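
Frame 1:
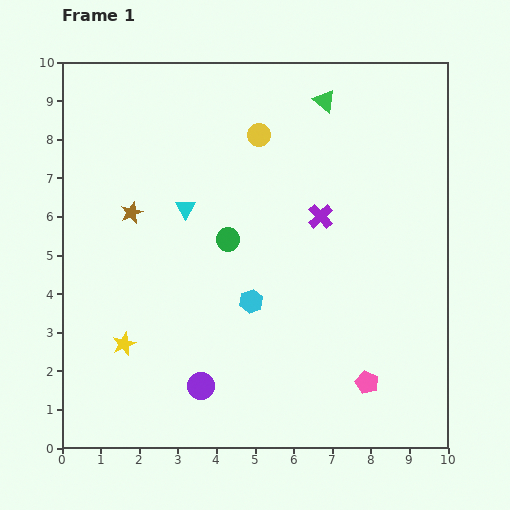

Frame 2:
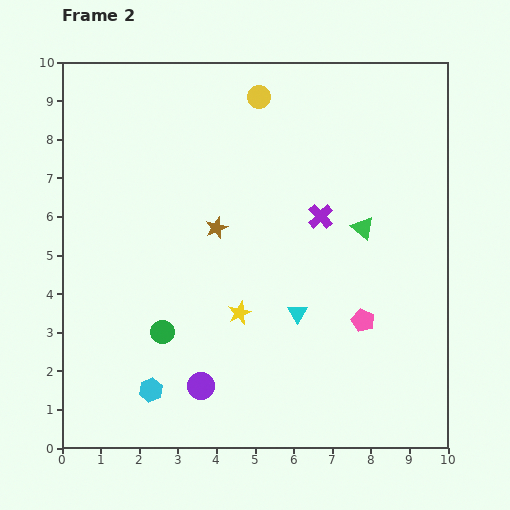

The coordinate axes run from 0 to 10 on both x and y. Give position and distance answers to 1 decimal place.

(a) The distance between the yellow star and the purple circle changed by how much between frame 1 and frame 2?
-0.2

Distance in frame 1: 2.3. Distance in frame 2: 2.1.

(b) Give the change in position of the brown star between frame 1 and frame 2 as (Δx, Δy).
(2.2, -0.4)

The brown star was at (1.8, 6.1) in frame 1 and (4.0, 5.7) in frame 2.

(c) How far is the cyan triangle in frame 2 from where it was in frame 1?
4.0

The cyan triangle moved from (3.2, 6.2) to (6.1, 3.5), a distance of √(2.9² + 2.7²) ≈ 4.0.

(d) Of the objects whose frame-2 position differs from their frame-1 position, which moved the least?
the yellow circle

(moved 1.0)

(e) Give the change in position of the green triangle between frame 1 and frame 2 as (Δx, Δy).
(1.0, -3.3)

The green triangle was at (6.8, 9.0) in frame 1 and (7.8, 5.7) in frame 2.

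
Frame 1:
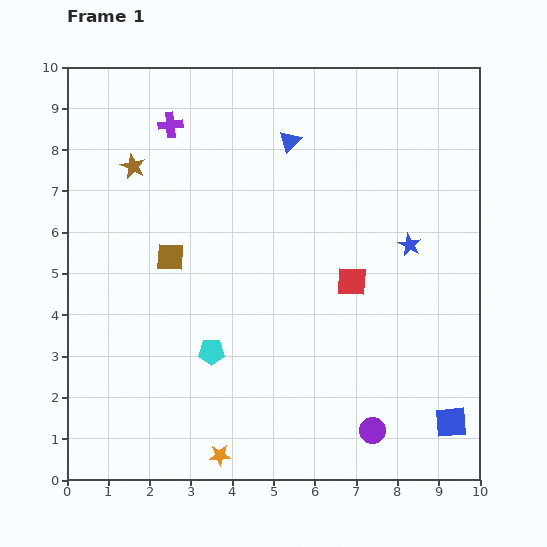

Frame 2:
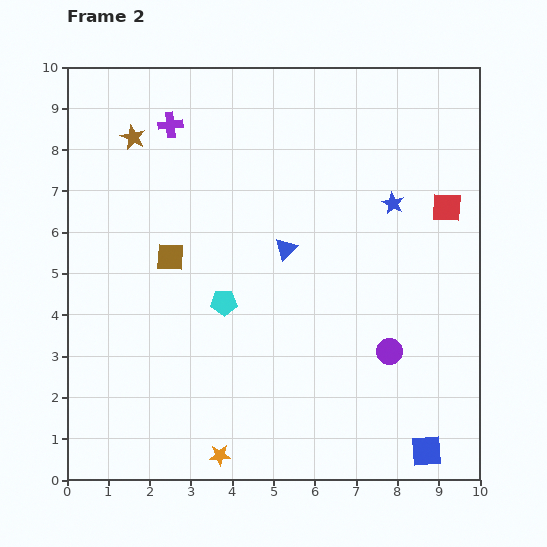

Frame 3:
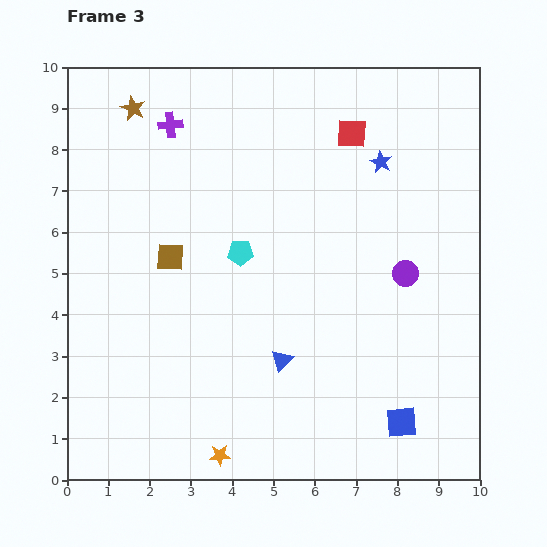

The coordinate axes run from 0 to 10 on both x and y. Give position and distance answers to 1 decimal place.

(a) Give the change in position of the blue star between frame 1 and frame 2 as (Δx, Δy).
(-0.4, 1.0)

The blue star was at (8.3, 5.7) in frame 1 and (7.9, 6.7) in frame 2.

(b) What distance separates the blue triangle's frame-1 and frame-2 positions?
2.6

The blue triangle moved from (5.4, 8.2) to (5.3, 5.6), a distance of √(0.1² + 2.6²) ≈ 2.6.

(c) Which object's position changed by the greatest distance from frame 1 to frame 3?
the blue triangle

(moved 5.3; next 3.9)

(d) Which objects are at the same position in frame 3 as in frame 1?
the orange star, the purple cross, the brown square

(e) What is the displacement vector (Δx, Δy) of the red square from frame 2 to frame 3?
(-2.3, 1.8)

The red square was at (9.2, 6.6) in frame 2 and (6.9, 8.4) in frame 3.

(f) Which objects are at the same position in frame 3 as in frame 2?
the orange star, the purple cross, the brown square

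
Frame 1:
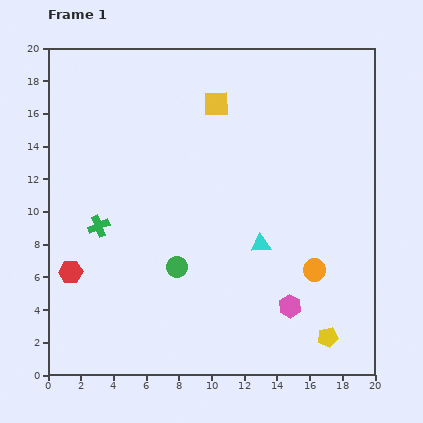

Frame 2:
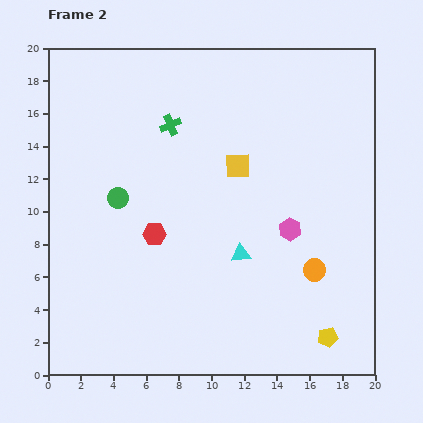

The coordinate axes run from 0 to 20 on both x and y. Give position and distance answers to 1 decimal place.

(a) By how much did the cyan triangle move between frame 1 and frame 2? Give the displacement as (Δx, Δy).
(-1.2, -0.6)

The cyan triangle was at (13.0, 8.0) in frame 1 and (11.8, 7.4) in frame 2.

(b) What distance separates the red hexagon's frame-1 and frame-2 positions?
5.6

The red hexagon moved from (1.4, 6.3) to (6.5, 8.6), a distance of √(5.1² + 2.3²) ≈ 5.6.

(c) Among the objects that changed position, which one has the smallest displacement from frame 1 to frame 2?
the cyan triangle

(moved 1.3)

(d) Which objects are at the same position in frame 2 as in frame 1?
the yellow pentagon, the orange circle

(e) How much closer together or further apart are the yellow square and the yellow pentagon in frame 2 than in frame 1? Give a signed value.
-3.9

Distance in frame 1: 15.8. Distance in frame 2: 11.9.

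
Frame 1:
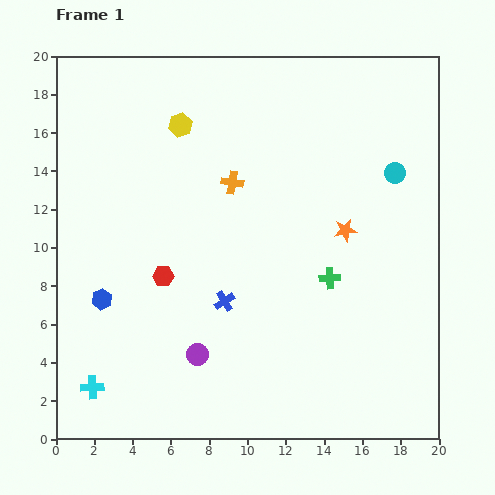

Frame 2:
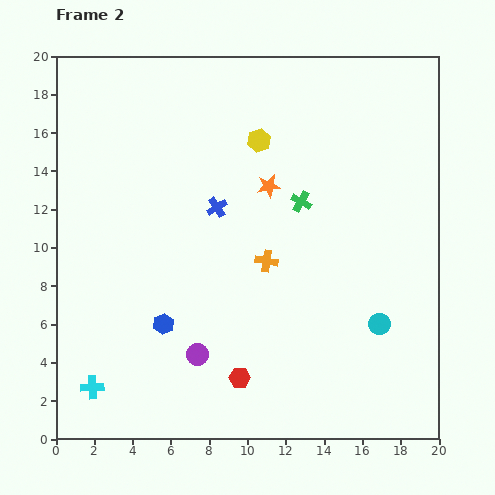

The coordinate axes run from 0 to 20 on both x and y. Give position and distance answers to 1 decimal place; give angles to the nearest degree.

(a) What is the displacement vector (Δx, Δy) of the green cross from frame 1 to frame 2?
(-1.5, 4.0)

The green cross was at (14.3, 8.4) in frame 1 and (12.8, 12.4) in frame 2.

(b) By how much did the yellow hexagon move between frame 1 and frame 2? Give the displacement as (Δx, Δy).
(4.1, -0.8)

The yellow hexagon was at (6.5, 16.4) in frame 1 and (10.6, 15.6) in frame 2.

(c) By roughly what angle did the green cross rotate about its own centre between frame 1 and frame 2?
32° clockwise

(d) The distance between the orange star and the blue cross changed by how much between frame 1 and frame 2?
-4.4

Distance in frame 1: 7.3. Distance in frame 2: 2.9.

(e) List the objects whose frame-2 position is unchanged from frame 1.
the cyan cross, the purple circle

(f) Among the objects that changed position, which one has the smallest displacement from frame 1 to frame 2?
the blue hexagon

(moved 3.5)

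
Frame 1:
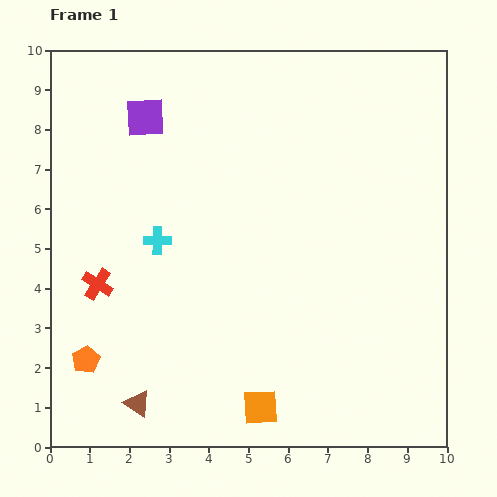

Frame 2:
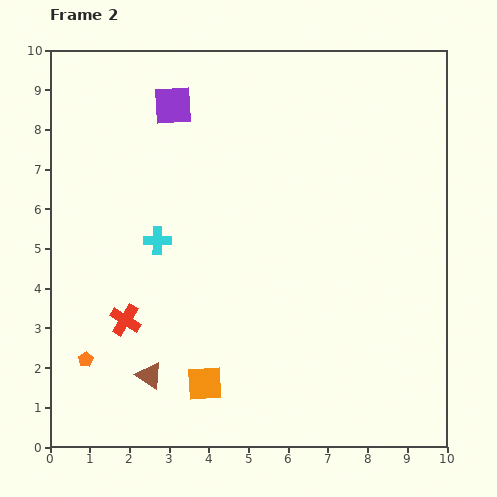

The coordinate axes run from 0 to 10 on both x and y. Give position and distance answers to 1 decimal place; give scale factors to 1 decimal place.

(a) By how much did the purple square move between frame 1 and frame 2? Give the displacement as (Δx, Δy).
(0.7, 0.3)

The purple square was at (2.4, 8.3) in frame 1 and (3.1, 8.6) in frame 2.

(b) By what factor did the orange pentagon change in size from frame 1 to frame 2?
0.6×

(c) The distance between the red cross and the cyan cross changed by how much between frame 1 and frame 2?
+0.3

Distance in frame 1: 1.9. Distance in frame 2: 2.2.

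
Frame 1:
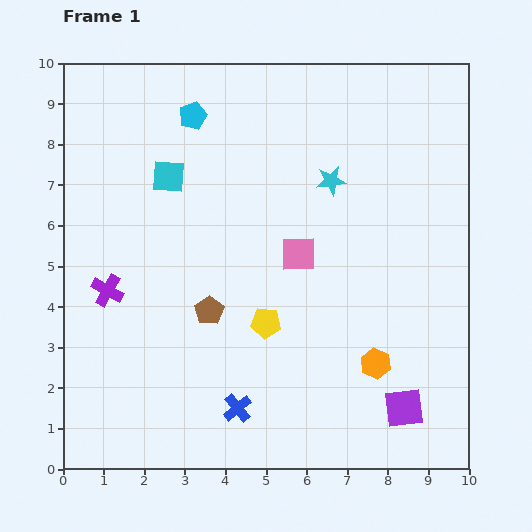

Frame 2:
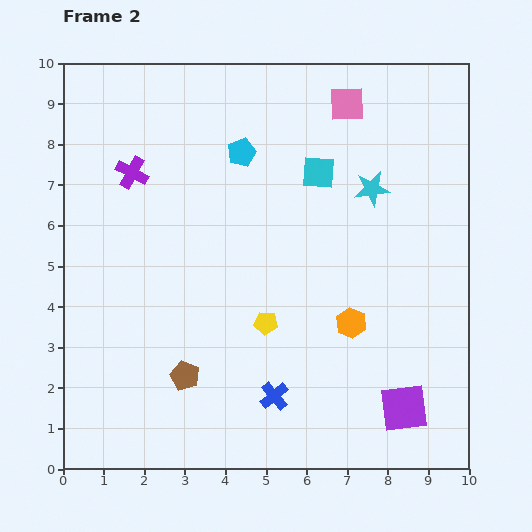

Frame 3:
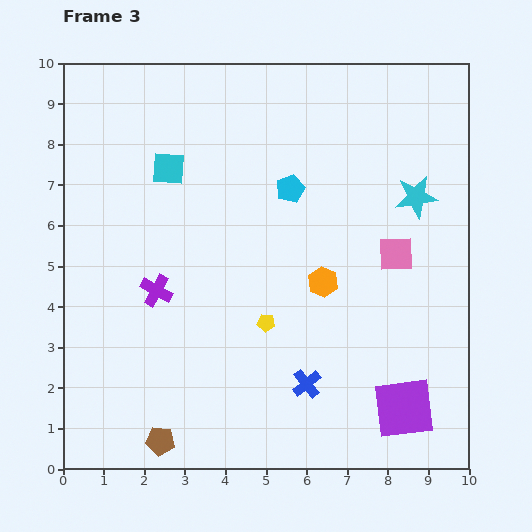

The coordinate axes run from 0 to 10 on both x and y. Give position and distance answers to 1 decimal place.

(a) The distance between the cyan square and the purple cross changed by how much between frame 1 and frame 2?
+1.4

Distance in frame 1: 3.2. Distance in frame 2: 4.6.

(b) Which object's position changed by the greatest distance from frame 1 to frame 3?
the brown pentagon

(moved 3.4; next 3.0)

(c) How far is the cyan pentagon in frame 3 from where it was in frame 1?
3.0

The cyan pentagon moved from (3.2, 8.7) to (5.6, 6.9), a distance of √(2.4² + 1.8²) ≈ 3.0.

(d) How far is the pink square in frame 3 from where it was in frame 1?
2.4

The pink square moved from (5.8, 5.3) to (8.2, 5.3), a distance of √(2.4² + 0.0²) ≈ 2.4.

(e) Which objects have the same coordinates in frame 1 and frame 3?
the yellow pentagon, the purple square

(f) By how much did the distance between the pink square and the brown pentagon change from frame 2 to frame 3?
-0.4

Distance in frame 2: 7.8. Distance in frame 3: 7.4.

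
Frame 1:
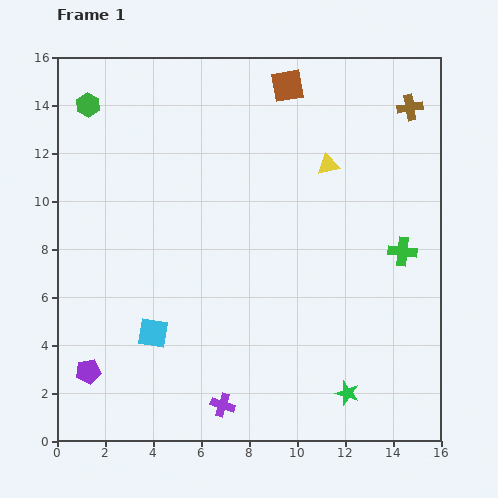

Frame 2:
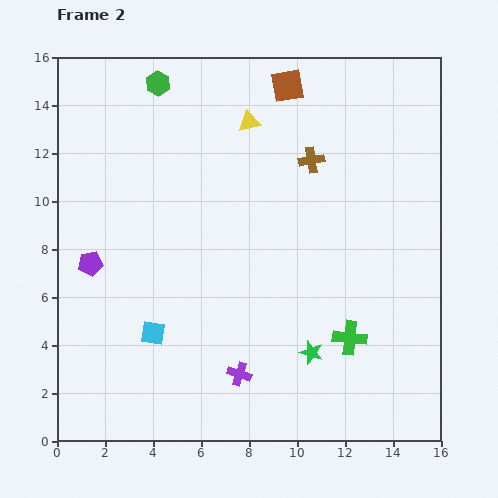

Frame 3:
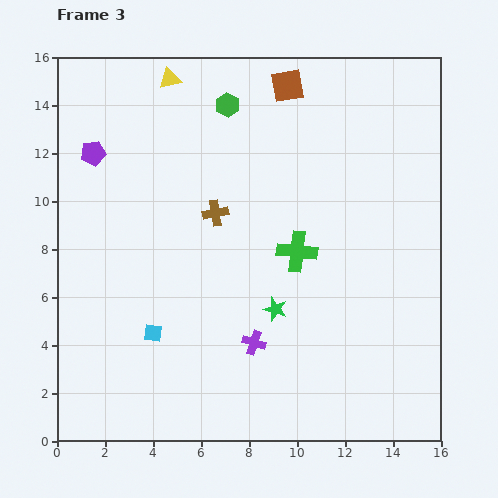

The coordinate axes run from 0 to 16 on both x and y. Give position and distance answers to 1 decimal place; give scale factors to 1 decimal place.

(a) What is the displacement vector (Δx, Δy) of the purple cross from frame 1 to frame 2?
(0.7, 1.3)

The purple cross was at (6.9, 1.5) in frame 1 and (7.6, 2.8) in frame 2.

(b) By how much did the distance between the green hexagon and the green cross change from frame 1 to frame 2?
-1.2

Distance in frame 1: 14.5. Distance in frame 2: 13.3.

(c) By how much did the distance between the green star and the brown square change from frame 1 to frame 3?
-3.7

Distance in frame 1: 13.0. Distance in frame 3: 9.3.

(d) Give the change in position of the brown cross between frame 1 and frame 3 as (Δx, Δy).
(-8.1, -4.4)

The brown cross was at (14.7, 13.9) in frame 1 and (6.6, 9.5) in frame 3.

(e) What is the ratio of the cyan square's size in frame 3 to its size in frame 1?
0.6×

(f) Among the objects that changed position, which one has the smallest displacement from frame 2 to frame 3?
the purple cross

(moved 1.4)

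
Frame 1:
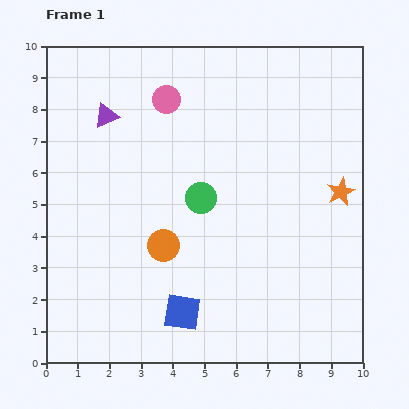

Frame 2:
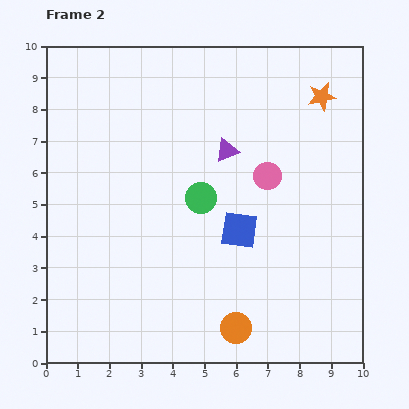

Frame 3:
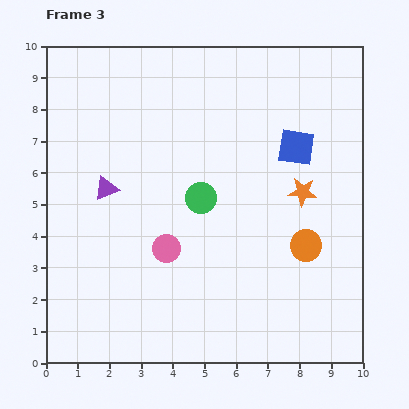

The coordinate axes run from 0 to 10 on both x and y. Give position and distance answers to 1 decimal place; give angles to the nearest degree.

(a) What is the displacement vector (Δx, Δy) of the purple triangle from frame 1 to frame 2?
(3.8, -1.1)

The purple triangle was at (1.9, 7.8) in frame 1 and (5.7, 6.7) in frame 2.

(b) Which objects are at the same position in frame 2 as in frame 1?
the green circle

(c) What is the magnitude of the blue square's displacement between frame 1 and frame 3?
6.3

The blue square moved from (4.3, 1.6) to (7.9, 6.8), a distance of √(3.6² + 5.2²) ≈ 6.3.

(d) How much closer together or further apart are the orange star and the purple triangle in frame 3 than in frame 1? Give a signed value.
-1.6

Distance in frame 1: 7.8. Distance in frame 3: 6.2.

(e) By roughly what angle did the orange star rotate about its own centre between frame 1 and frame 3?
30° clockwise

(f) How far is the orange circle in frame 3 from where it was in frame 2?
3.4

The orange circle moved from (6.0, 1.1) to (8.2, 3.7), a distance of √(2.2² + 2.6²) ≈ 3.4.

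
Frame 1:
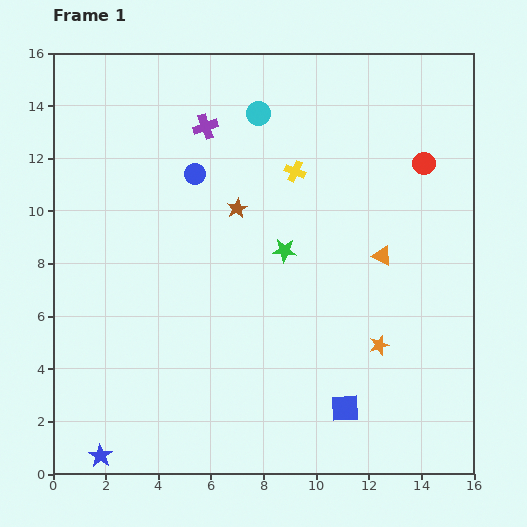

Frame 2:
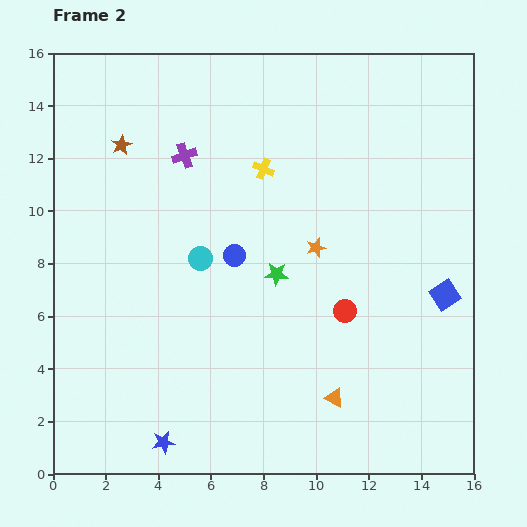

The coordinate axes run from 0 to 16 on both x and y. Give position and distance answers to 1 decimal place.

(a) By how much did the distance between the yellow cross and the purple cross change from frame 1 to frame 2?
-0.8

Distance in frame 1: 3.8. Distance in frame 2: 3.0.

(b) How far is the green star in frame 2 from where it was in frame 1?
0.9

The green star moved from (8.8, 8.5) to (8.5, 7.6), a distance of √(0.3² + 0.9²) ≈ 0.9.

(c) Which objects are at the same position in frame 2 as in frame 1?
none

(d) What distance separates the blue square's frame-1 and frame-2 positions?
5.7

The blue square moved from (11.1, 2.5) to (14.9, 6.8), a distance of √(3.8² + 4.3²) ≈ 5.7.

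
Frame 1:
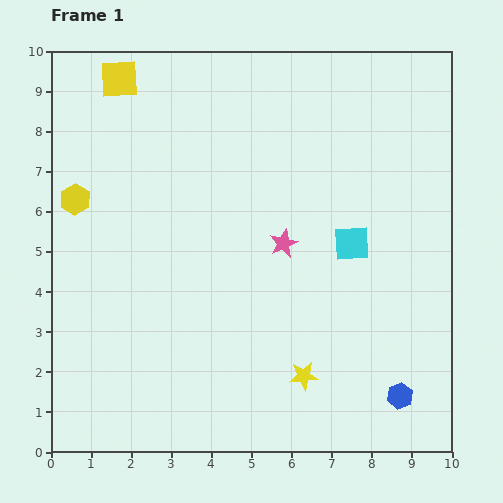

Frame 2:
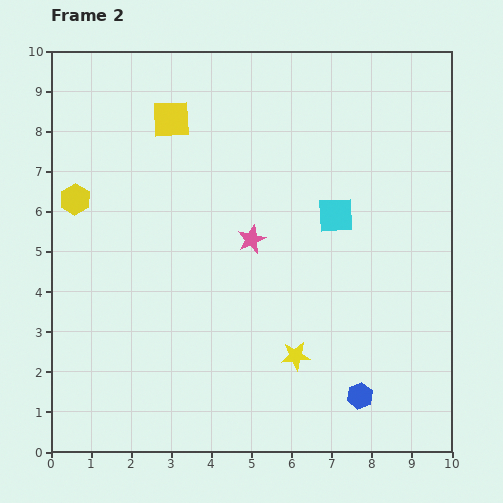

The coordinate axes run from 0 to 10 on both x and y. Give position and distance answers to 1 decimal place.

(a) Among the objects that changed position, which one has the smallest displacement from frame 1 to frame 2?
the yellow star

(moved 0.5)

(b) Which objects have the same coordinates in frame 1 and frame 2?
the yellow hexagon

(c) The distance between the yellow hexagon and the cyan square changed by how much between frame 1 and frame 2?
-0.5

Distance in frame 1: 7.0. Distance in frame 2: 6.5.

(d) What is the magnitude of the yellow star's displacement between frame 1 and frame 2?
0.5

The yellow star moved from (6.3, 1.9) to (6.1, 2.4), a distance of √(0.2² + 0.5²) ≈ 0.5.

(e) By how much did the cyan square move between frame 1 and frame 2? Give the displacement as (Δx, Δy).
(-0.4, 0.7)

The cyan square was at (7.5, 5.2) in frame 1 and (7.1, 5.9) in frame 2.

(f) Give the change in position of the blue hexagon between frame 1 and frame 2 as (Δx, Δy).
(-1.0, 0.0)

The blue hexagon was at (8.7, 1.4) in frame 1 and (7.7, 1.4) in frame 2.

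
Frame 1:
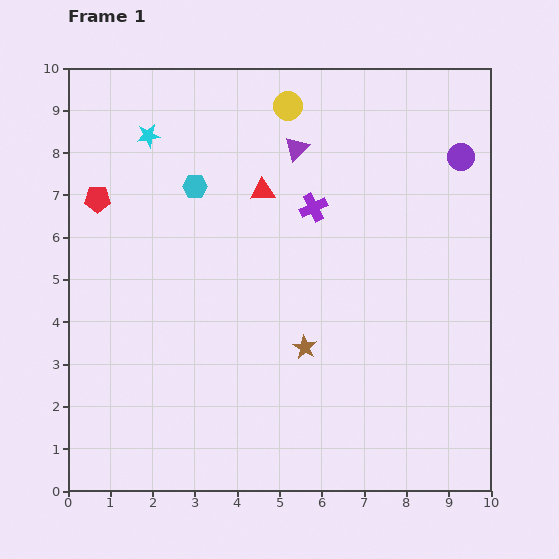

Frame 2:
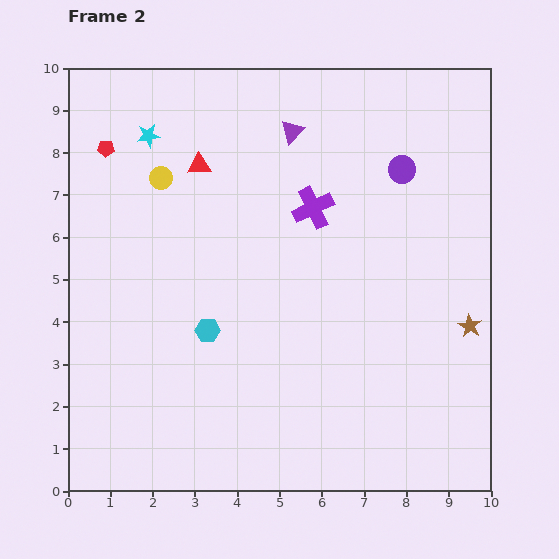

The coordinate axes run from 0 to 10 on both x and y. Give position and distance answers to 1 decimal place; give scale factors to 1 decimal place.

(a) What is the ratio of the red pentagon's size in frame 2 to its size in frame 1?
0.6×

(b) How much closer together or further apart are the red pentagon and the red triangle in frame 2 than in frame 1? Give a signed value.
-1.7

Distance in frame 1: 3.9. Distance in frame 2: 2.2.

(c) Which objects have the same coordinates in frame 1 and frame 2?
the cyan star, the purple cross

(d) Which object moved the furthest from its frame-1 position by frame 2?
the brown star

(moved 3.9; next 3.4)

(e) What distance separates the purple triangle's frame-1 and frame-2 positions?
0.4

The purple triangle moved from (5.4, 8.1) to (5.3, 8.5), a distance of √(0.1² + 0.4²) ≈ 0.4.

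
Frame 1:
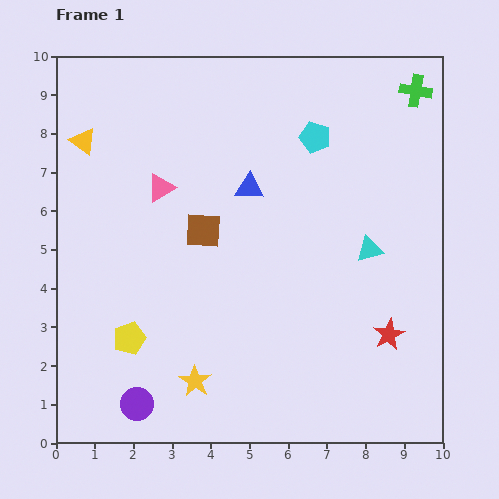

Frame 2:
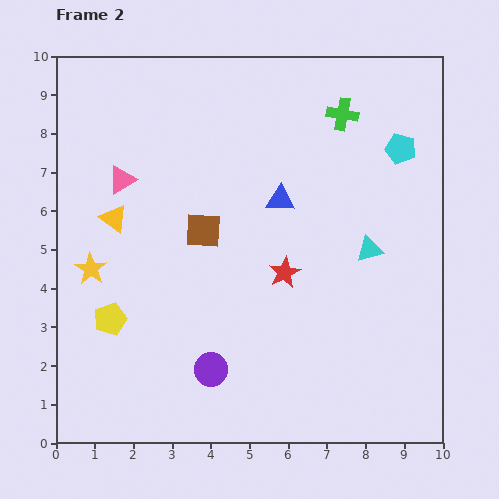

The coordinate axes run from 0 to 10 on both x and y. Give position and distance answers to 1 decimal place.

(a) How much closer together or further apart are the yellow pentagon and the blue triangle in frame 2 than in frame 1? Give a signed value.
+0.4

Distance in frame 1: 5.0. Distance in frame 2: 5.4.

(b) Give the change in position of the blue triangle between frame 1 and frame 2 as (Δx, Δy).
(0.8, -0.3)

The blue triangle was at (5.0, 6.6) in frame 1 and (5.8, 6.3) in frame 2.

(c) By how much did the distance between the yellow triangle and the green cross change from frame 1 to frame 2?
-2.2

Distance in frame 1: 8.7. Distance in frame 2: 6.5.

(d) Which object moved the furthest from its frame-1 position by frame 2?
the yellow star

(moved 4.0; next 3.1)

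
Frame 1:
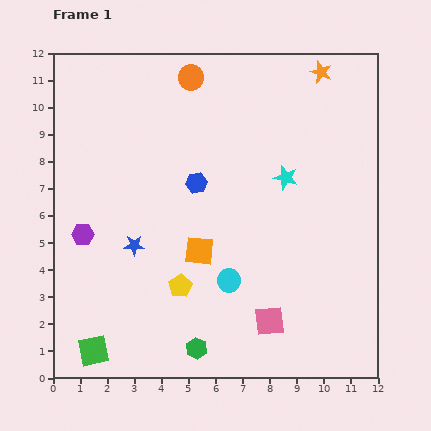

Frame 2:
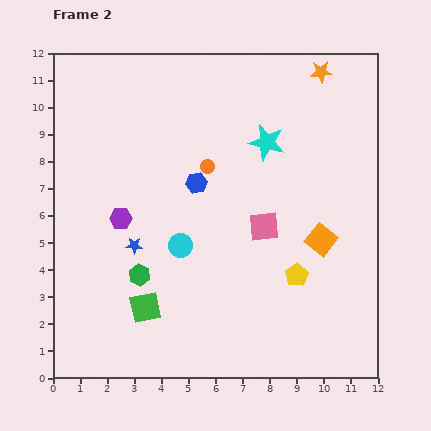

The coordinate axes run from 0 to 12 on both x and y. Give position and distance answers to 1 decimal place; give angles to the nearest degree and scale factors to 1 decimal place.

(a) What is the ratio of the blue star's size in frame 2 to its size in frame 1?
0.8×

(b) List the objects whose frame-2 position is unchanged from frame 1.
the blue hexagon, the blue star, the orange star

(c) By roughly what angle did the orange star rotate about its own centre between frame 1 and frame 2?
25° counter-clockwise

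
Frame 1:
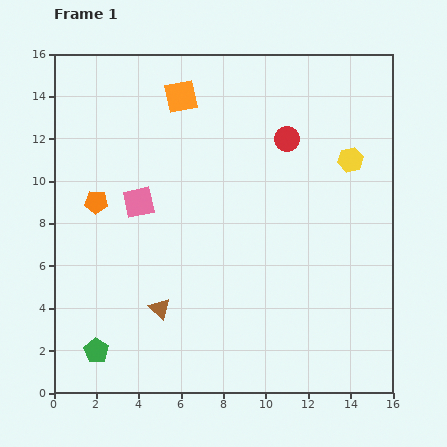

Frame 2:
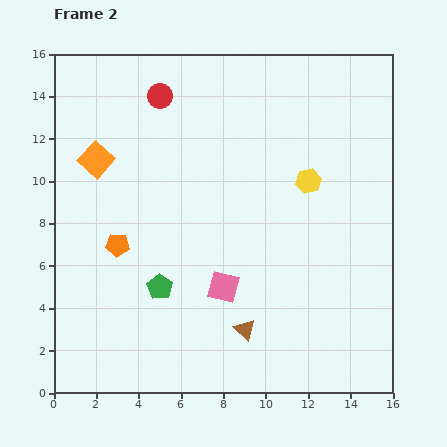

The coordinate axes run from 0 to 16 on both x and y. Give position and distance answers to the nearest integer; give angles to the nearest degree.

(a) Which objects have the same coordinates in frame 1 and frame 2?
none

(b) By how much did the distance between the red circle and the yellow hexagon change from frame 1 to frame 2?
+5

Distance in frame 1: 3. Distance in frame 2: 8.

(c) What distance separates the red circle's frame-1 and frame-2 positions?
6

The red circle moved from (11, 12) to (5, 14), a distance of √(6² + 2²) ≈ 6.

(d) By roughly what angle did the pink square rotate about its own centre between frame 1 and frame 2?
27° clockwise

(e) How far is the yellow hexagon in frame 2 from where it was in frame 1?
2

The yellow hexagon moved from (14, 11) to (12, 10), a distance of √(2² + 1²) ≈ 2.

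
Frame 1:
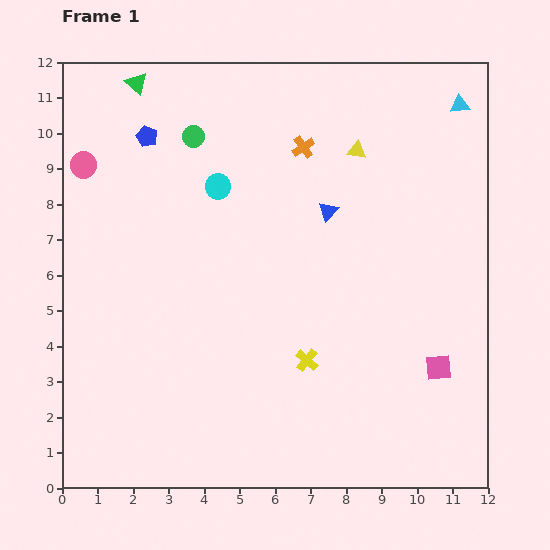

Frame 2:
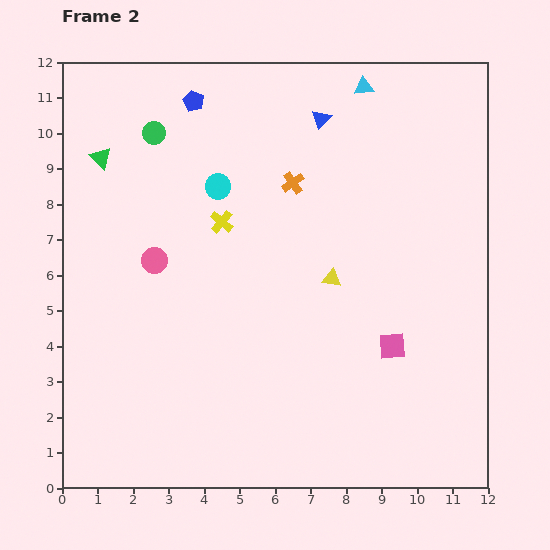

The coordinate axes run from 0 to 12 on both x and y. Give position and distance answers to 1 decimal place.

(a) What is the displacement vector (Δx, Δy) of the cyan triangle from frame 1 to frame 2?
(-2.7, 0.5)

The cyan triangle was at (11.2, 10.8) in frame 1 and (8.5, 11.3) in frame 2.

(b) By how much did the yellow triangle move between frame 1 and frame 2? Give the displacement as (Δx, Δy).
(-0.7, -3.6)

The yellow triangle was at (8.3, 9.5) in frame 1 and (7.6, 5.9) in frame 2.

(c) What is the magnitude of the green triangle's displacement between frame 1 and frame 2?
2.3

The green triangle moved from (2.1, 11.4) to (1.1, 9.3), a distance of √(1.0² + 2.1²) ≈ 2.3.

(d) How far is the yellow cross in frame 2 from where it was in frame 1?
4.6

The yellow cross moved from (6.9, 3.6) to (4.5, 7.5), a distance of √(2.4² + 3.9²) ≈ 4.6.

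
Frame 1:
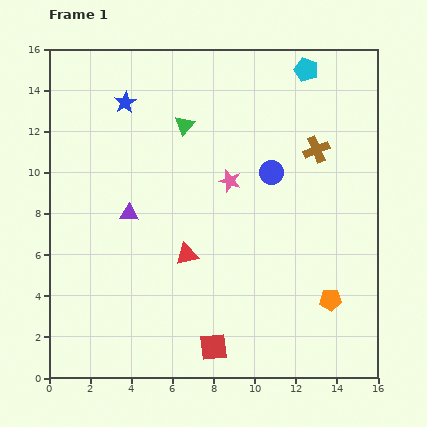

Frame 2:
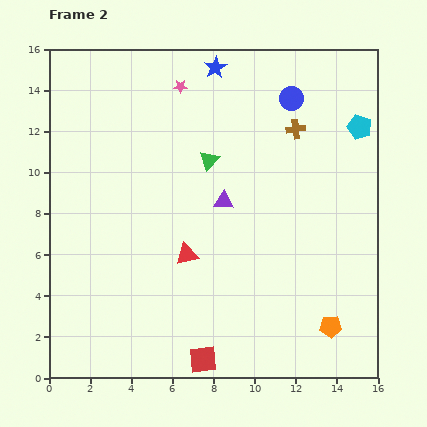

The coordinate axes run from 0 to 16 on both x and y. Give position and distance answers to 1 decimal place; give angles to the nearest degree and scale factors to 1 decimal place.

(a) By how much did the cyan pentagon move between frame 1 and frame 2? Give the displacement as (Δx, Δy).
(2.6, -2.8)

The cyan pentagon was at (12.5, 15.0) in frame 1 and (15.1, 12.2) in frame 2.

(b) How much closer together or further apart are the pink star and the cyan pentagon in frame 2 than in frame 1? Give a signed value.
+2.4

Distance in frame 1: 6.5. Distance in frame 2: 8.9.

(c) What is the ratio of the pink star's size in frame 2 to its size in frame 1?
0.6×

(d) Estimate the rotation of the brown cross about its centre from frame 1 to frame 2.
15° clockwise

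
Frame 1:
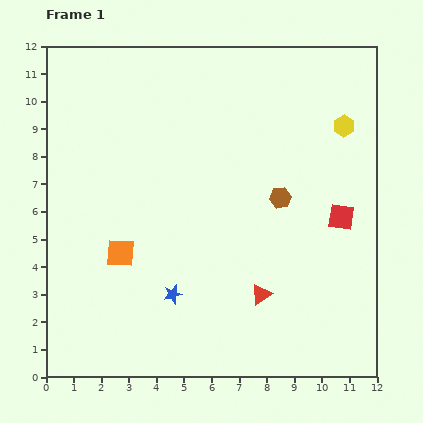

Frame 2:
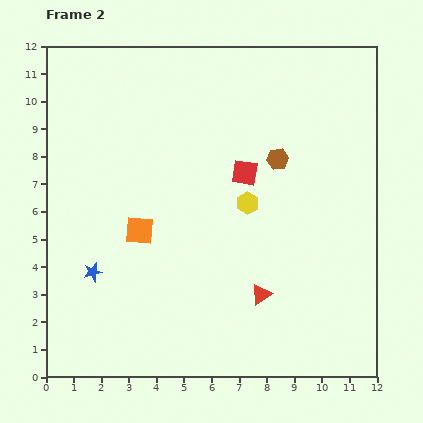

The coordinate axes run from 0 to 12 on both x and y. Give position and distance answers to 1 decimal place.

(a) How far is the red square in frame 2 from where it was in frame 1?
3.8

The red square moved from (10.7, 5.8) to (7.2, 7.4), a distance of √(3.5² + 1.6²) ≈ 3.8.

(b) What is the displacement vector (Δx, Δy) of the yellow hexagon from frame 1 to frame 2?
(-3.5, -2.8)

The yellow hexagon was at (10.8, 9.1) in frame 1 and (7.3, 6.3) in frame 2.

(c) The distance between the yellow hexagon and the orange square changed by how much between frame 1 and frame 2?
-5.3

Distance in frame 1: 9.3. Distance in frame 2: 4.0.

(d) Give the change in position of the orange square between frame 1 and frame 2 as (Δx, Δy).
(0.7, 0.8)

The orange square was at (2.7, 4.5) in frame 1 and (3.4, 5.3) in frame 2.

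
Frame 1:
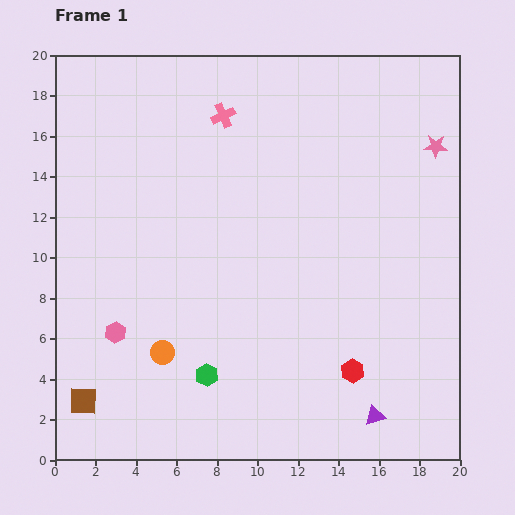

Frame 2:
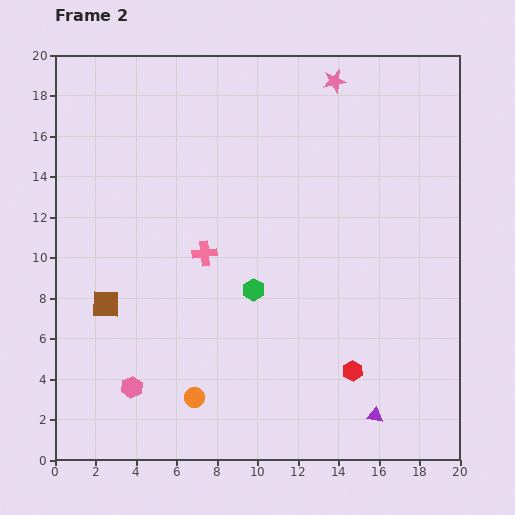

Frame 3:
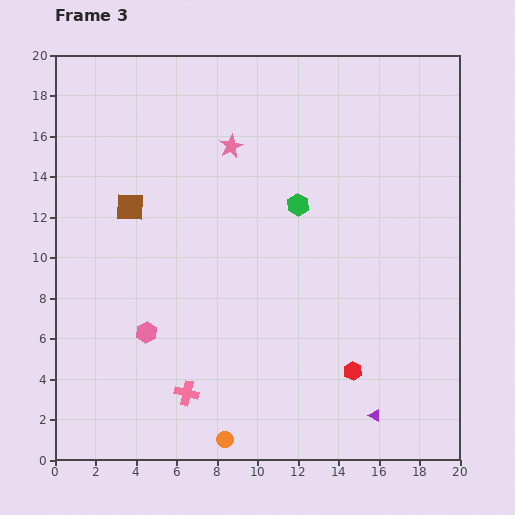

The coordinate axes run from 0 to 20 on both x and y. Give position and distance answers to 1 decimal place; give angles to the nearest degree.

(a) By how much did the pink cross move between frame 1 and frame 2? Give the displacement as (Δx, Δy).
(-0.9, -6.8)

The pink cross was at (8.3, 17.0) in frame 1 and (7.4, 10.2) in frame 2.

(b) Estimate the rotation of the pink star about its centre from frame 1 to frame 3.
31° counter-clockwise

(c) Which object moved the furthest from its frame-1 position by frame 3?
the pink cross

(moved 13.8; next 10.1)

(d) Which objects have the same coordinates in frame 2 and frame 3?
the red hexagon, the purple triangle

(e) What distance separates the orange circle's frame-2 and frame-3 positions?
2.6

The orange circle moved from (6.9, 3.1) to (8.4, 1.0), a distance of √(1.5² + 2.1²) ≈ 2.6.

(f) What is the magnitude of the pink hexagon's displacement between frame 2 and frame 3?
2.8

The pink hexagon moved from (3.8, 3.6) to (4.5, 6.3), a distance of √(0.7² + 2.7²) ≈ 2.8.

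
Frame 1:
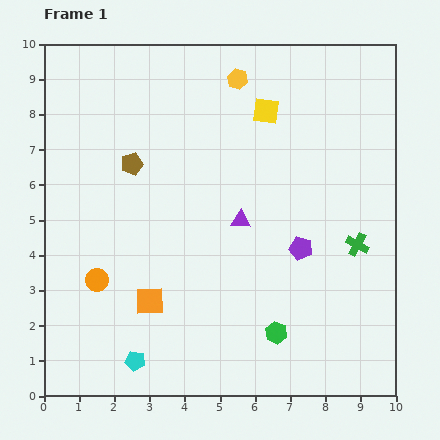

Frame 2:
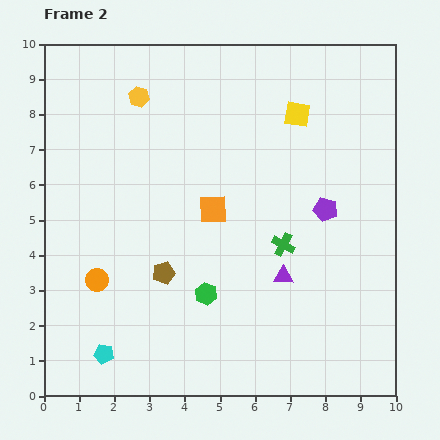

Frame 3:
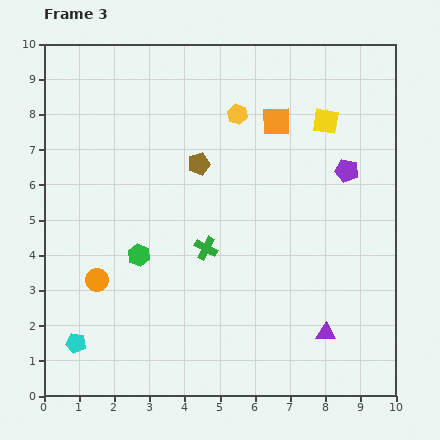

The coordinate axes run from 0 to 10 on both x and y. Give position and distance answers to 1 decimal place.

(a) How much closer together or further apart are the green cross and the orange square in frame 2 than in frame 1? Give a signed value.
-3.9

Distance in frame 1: 6.1. Distance in frame 2: 2.2.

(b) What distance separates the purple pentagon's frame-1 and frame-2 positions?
1.3

The purple pentagon moved from (7.3, 4.2) to (8.0, 5.3), a distance of √(0.7² + 1.1²) ≈ 1.3.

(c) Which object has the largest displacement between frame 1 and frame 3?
the orange square

(moved 6.2; next 4.5)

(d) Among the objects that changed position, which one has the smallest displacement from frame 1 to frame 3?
the yellow hexagon

(moved 1.0)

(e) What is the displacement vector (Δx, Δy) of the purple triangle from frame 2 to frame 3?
(1.2, -1.6)

The purple triangle was at (6.8, 3.4) in frame 2 and (8.0, 1.8) in frame 3.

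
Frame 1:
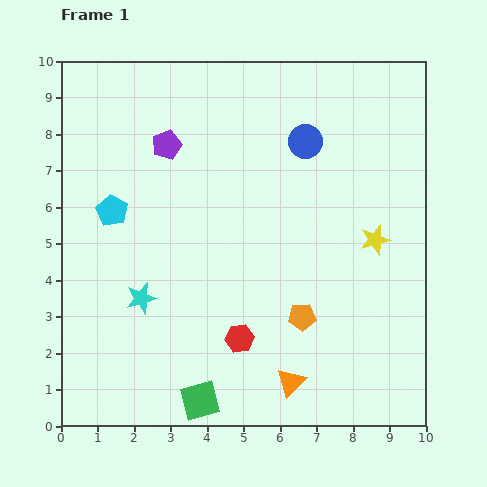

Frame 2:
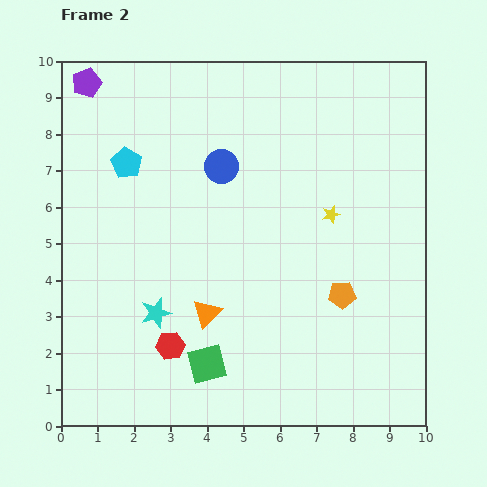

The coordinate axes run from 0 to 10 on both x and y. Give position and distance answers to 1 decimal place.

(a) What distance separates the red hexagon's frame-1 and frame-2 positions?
1.9

The red hexagon moved from (4.9, 2.4) to (3.0, 2.2), a distance of √(1.9² + 0.2²) ≈ 1.9.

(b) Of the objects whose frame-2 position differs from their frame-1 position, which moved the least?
the cyan star

(moved 0.6)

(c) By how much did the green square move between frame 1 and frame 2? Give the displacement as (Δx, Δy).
(0.2, 1.0)

The green square was at (3.8, 0.7) in frame 1 and (4.0, 1.7) in frame 2.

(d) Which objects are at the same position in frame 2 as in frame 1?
none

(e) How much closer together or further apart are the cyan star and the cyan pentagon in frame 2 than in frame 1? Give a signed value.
+1.7

Distance in frame 1: 2.5. Distance in frame 2: 4.2.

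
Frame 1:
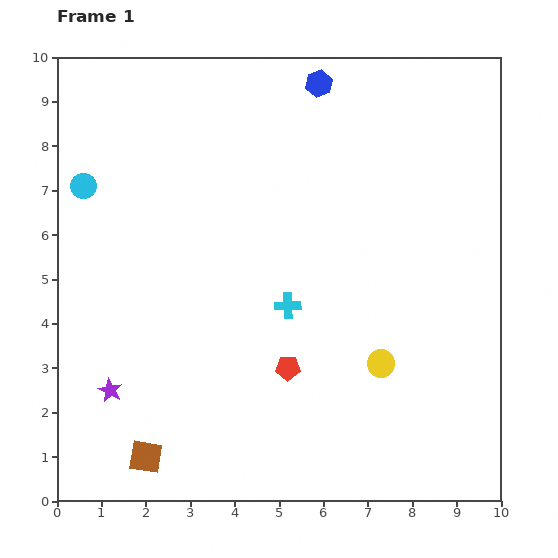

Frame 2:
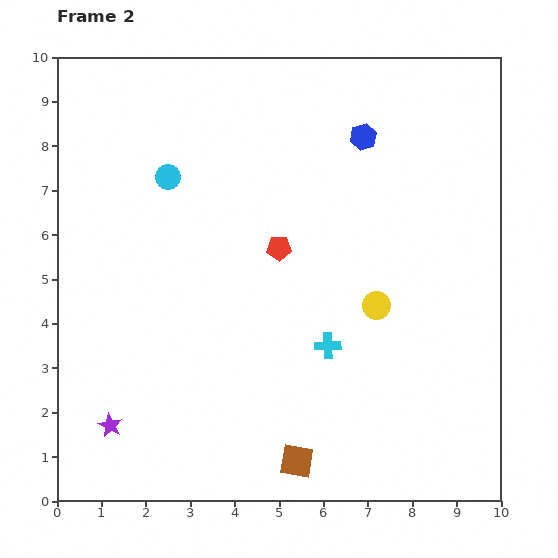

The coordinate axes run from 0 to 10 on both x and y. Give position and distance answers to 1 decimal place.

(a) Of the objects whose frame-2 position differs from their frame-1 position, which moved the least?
the purple star

(moved 0.8)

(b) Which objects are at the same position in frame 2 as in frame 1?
none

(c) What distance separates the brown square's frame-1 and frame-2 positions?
3.4

The brown square moved from (2.0, 1.0) to (5.4, 0.9), a distance of √(3.4² + 0.1²) ≈ 3.4.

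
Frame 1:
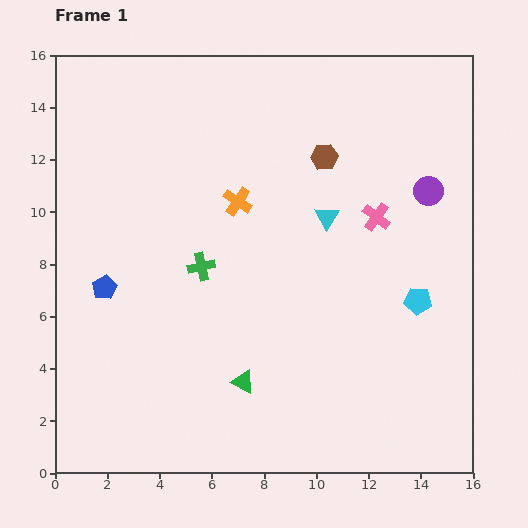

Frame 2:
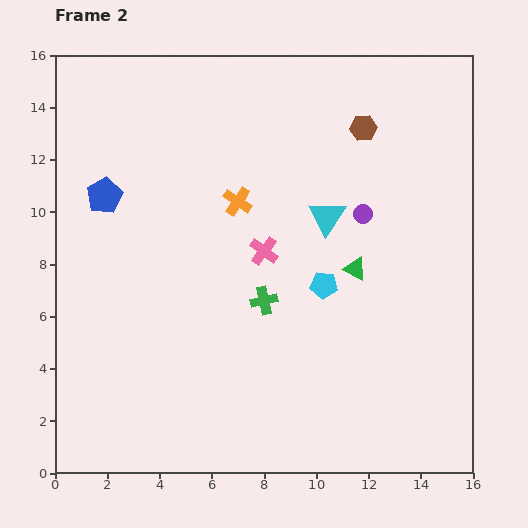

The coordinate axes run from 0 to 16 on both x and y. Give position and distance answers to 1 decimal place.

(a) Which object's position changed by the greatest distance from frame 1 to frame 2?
the green triangle

(moved 6.1; next 4.5)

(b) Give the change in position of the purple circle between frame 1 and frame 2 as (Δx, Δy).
(-2.5, -0.9)

The purple circle was at (14.3, 10.8) in frame 1 and (11.8, 9.9) in frame 2.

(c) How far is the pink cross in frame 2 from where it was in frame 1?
4.5

The pink cross moved from (12.3, 9.8) to (8.0, 8.5), a distance of √(4.3² + 1.3²) ≈ 4.5.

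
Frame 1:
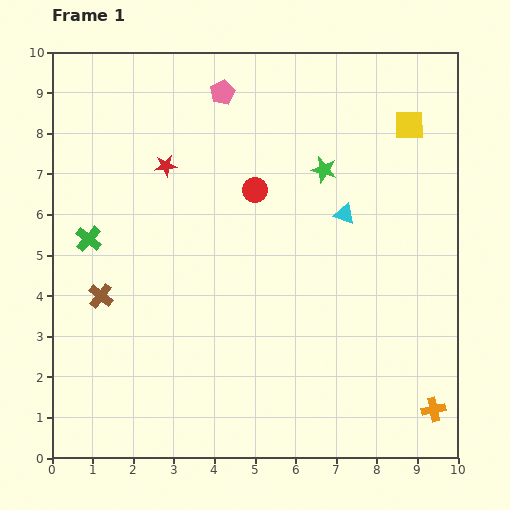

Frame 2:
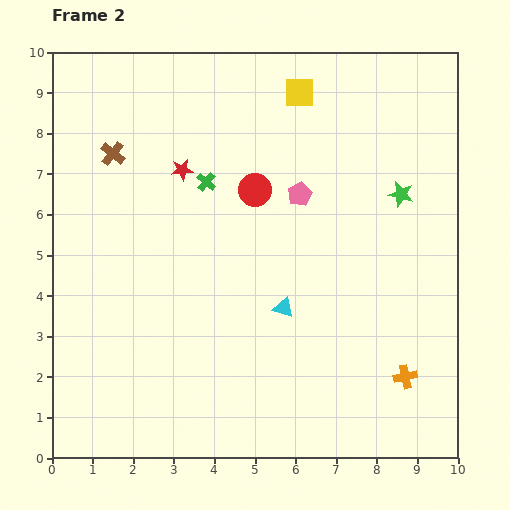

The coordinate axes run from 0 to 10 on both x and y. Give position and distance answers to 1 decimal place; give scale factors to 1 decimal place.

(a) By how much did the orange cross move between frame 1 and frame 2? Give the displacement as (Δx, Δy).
(-0.7, 0.8)

The orange cross was at (9.4, 1.2) in frame 1 and (8.7, 2.0) in frame 2.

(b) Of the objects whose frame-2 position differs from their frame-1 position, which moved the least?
the red star

(moved 0.4)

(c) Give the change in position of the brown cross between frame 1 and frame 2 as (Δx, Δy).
(0.3, 3.5)

The brown cross was at (1.2, 4.0) in frame 1 and (1.5, 7.5) in frame 2.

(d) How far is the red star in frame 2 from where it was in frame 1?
0.4

The red star moved from (2.8, 7.2) to (3.2, 7.1), a distance of √(0.4² + 0.1²) ≈ 0.4.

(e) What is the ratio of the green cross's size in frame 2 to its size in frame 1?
0.8×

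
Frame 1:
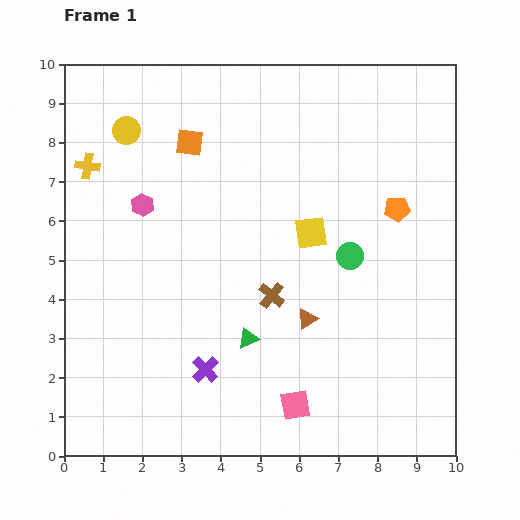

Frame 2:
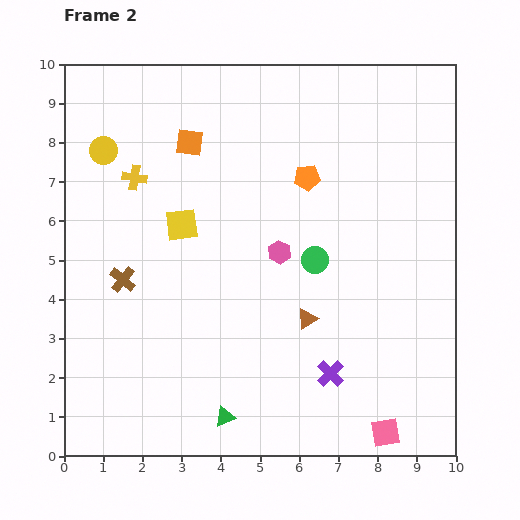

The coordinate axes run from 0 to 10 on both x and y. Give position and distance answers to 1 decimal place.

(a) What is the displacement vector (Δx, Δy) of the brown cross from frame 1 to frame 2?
(-3.8, 0.4)

The brown cross was at (5.3, 4.1) in frame 1 and (1.5, 4.5) in frame 2.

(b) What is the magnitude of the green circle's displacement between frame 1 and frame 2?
0.9

The green circle moved from (7.3, 5.1) to (6.4, 5.0), a distance of √(0.9² + 0.1²) ≈ 0.9.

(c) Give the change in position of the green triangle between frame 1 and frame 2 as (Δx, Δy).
(-0.6, -2.0)

The green triangle was at (4.7, 3.0) in frame 1 and (4.1, 1.0) in frame 2.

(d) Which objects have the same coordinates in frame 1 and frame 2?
the brown triangle, the orange square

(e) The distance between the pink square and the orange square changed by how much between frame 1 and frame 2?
+1.7

Distance in frame 1: 7.2. Distance in frame 2: 8.9.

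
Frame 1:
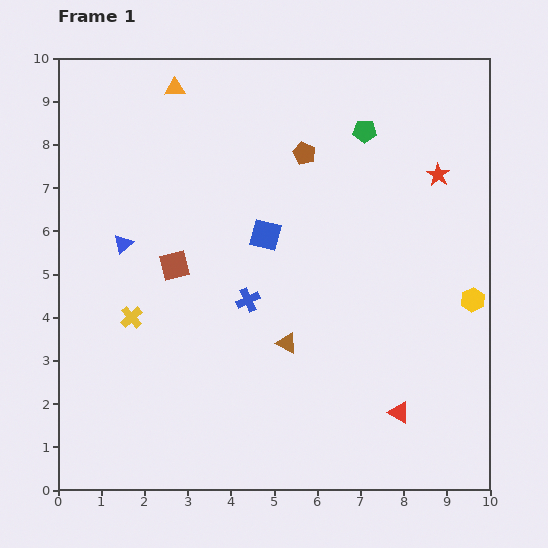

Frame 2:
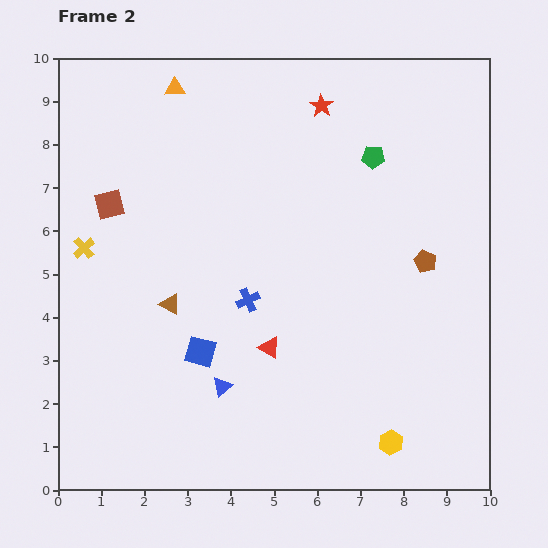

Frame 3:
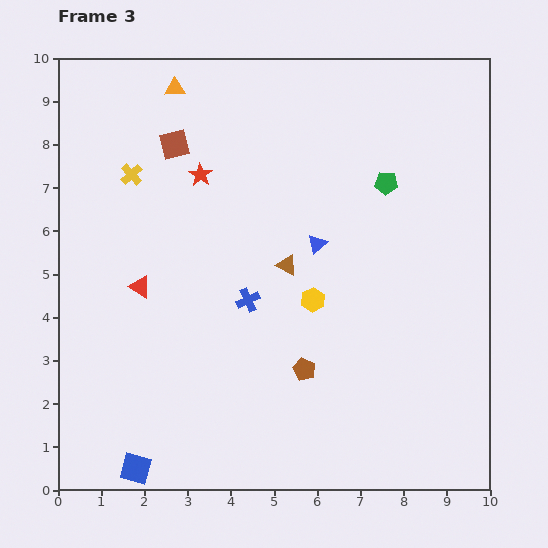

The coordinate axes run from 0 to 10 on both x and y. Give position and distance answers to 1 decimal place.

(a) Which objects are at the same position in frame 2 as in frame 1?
the blue cross, the orange triangle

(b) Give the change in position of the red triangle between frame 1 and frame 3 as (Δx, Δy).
(-6.0, 2.9)

The red triangle was at (7.9, 1.8) in frame 1 and (1.9, 4.7) in frame 3.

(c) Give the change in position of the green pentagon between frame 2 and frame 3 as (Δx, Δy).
(0.3, -0.6)

The green pentagon was at (7.3, 7.7) in frame 2 and (7.6, 7.1) in frame 3.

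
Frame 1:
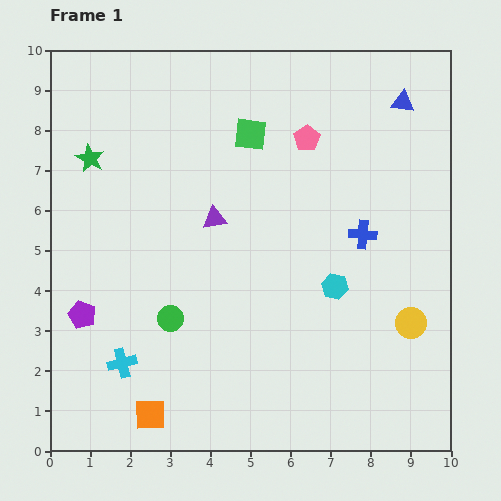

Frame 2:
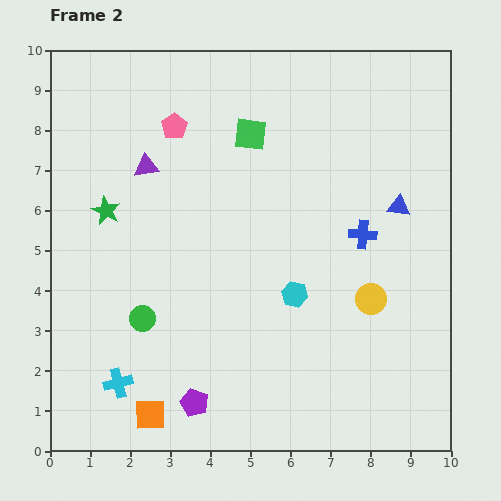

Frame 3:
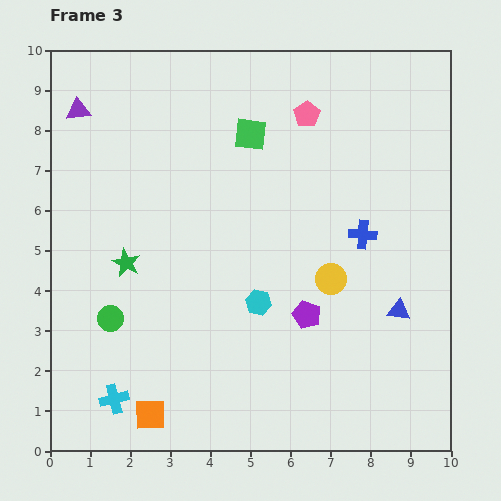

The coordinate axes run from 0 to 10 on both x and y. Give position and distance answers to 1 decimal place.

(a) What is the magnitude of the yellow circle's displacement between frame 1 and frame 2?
1.2

The yellow circle moved from (9.0, 3.2) to (8.0, 3.8), a distance of √(1.0² + 0.6²) ≈ 1.2.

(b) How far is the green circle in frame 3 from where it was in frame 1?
1.5

The green circle moved from (3.0, 3.3) to (1.5, 3.3), a distance of √(1.5² + 0.0²) ≈ 1.5.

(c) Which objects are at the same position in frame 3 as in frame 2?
the blue cross, the orange square, the green square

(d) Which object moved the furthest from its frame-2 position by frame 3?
the purple pentagon

(moved 3.6; next 3.3)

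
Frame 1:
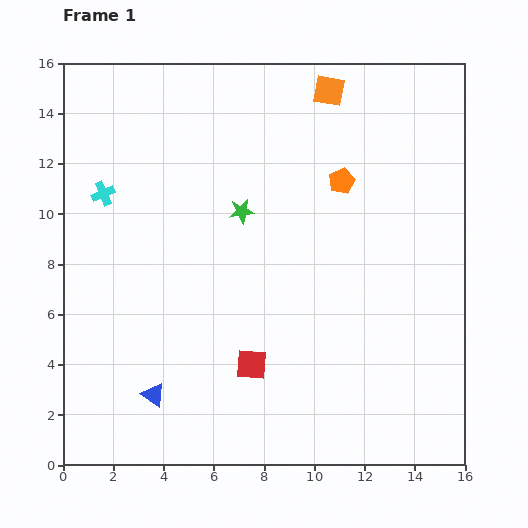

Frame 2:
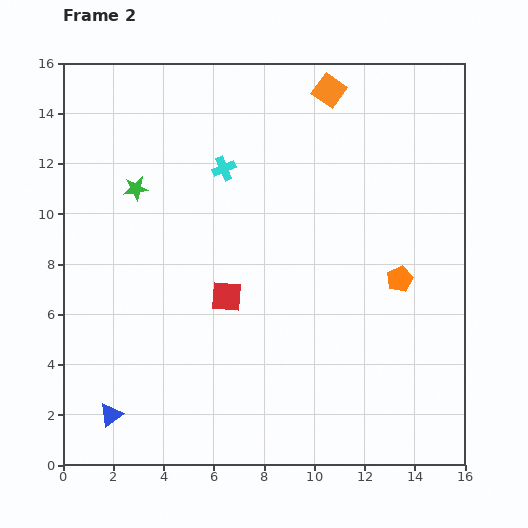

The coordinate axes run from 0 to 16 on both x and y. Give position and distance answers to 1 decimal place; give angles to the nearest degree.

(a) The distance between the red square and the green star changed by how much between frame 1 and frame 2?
-0.5

Distance in frame 1: 6.1. Distance in frame 2: 5.6.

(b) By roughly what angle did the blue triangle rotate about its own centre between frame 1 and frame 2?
47° clockwise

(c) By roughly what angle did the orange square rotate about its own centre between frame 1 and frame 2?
26° clockwise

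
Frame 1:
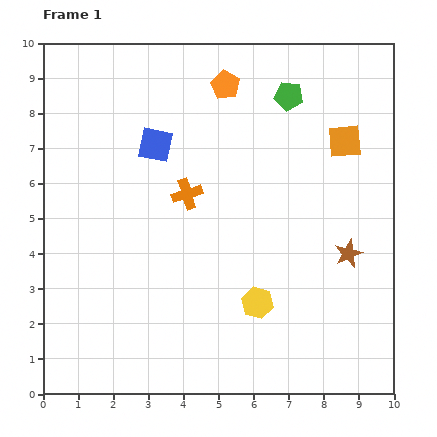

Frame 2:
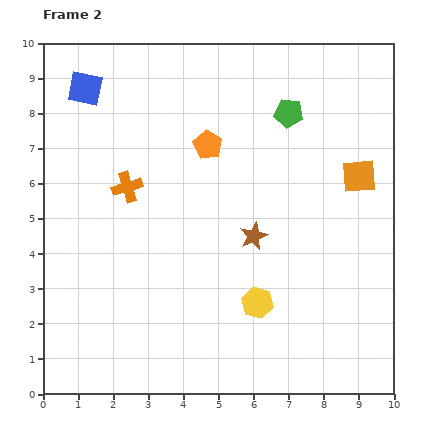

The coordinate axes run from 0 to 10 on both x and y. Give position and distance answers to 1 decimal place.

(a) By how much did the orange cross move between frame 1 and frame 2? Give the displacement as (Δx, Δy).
(-1.7, 0.2)

The orange cross was at (4.1, 5.7) in frame 1 and (2.4, 5.9) in frame 2.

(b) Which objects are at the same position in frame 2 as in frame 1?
the yellow hexagon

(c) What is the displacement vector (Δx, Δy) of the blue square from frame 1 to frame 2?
(-2.0, 1.6)

The blue square was at (3.2, 7.1) in frame 1 and (1.2, 8.7) in frame 2.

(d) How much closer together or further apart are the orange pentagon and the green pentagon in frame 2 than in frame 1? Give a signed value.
+0.7

Distance in frame 1: 1.8. Distance in frame 2: 2.5.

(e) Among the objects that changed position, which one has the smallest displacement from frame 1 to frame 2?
the green pentagon

(moved 0.5)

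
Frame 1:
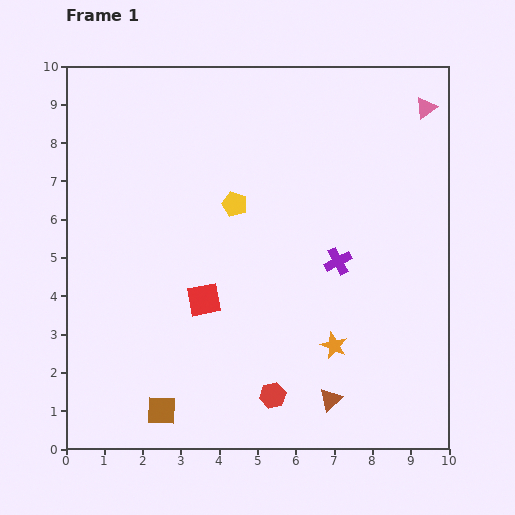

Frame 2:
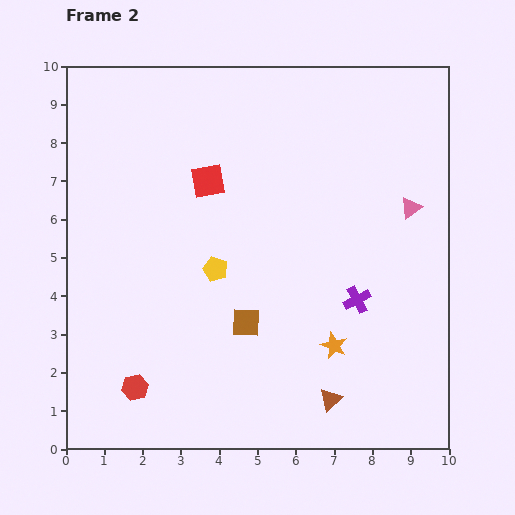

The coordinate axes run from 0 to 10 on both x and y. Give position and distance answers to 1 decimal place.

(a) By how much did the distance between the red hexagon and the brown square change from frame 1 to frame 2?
+0.5

Distance in frame 1: 2.9. Distance in frame 2: 3.4.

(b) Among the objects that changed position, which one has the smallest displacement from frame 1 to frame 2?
the purple cross

(moved 1.1)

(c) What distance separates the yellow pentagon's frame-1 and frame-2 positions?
1.8

The yellow pentagon moved from (4.4, 6.4) to (3.9, 4.7), a distance of √(0.5² + 1.7²) ≈ 1.8.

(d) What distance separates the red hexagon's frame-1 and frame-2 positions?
3.6

The red hexagon moved from (5.4, 1.4) to (1.8, 1.6), a distance of √(3.6² + 0.2²) ≈ 3.6.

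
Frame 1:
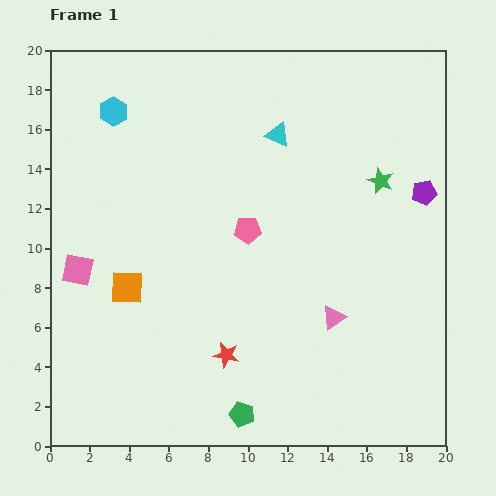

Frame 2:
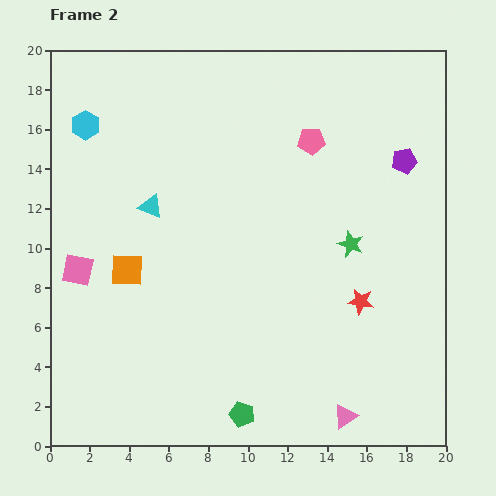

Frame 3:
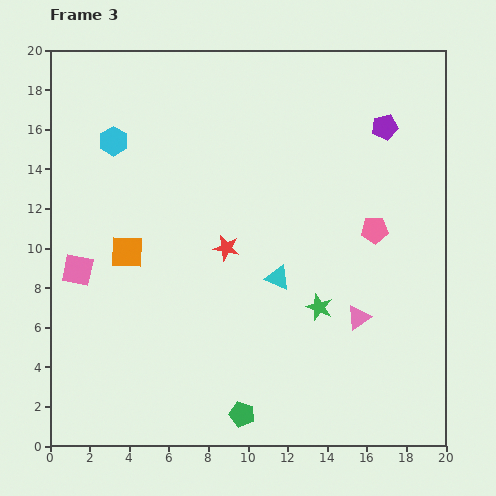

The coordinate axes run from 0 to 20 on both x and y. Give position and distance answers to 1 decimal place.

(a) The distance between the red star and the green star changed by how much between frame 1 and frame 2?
-8.9

Distance in frame 1: 11.8. Distance in frame 2: 2.9.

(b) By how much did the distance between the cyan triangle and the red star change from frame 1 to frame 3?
-8.4

Distance in frame 1: 11.4. Distance in frame 3: 3.0.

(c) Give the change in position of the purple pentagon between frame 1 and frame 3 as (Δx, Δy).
(-2.0, 3.3)

The purple pentagon was at (18.9, 12.8) in frame 1 and (16.9, 16.1) in frame 3.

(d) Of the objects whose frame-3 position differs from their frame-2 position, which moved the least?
the orange square

(moved 0.9)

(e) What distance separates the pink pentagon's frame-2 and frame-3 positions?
5.5

The pink pentagon moved from (13.2, 15.4) to (16.4, 10.9), a distance of √(3.2² + 4.5²) ≈ 5.5.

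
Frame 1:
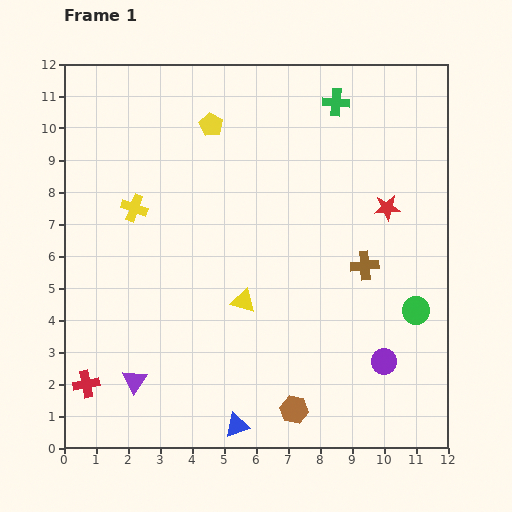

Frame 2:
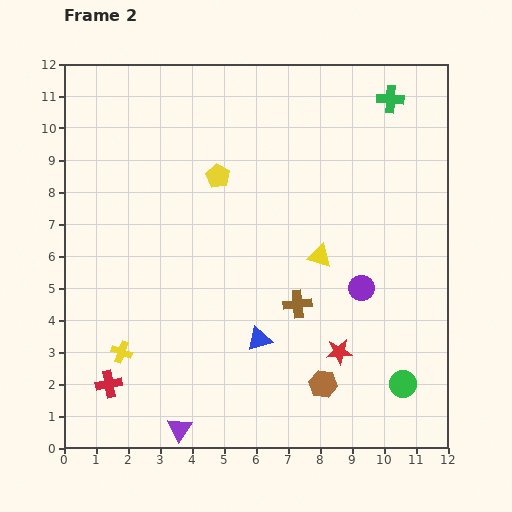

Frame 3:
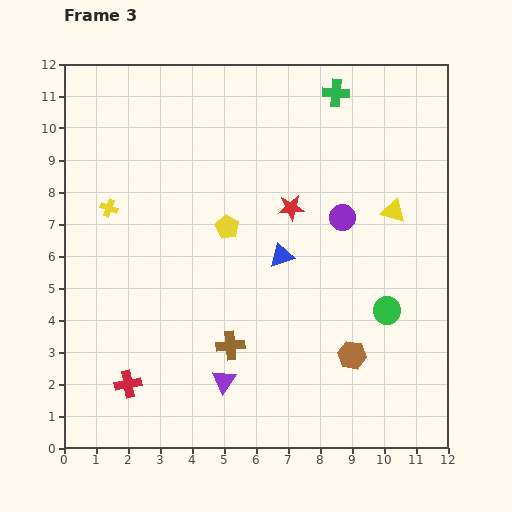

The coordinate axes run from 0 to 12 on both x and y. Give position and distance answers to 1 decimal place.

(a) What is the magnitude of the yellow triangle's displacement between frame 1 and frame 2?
2.8

The yellow triangle moved from (5.6, 4.6) to (8.0, 6.0), a distance of √(2.4² + 1.4²) ≈ 2.8.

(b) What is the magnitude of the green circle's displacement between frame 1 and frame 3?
0.9

The green circle moved from (11.0, 4.3) to (10.1, 4.3), a distance of √(0.9² + 0.0²) ≈ 0.9.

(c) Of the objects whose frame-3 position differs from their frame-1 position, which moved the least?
the green cross

(moved 0.3)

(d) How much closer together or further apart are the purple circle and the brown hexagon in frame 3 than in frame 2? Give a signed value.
+1.1

Distance in frame 2: 3.2. Distance in frame 3: 4.3.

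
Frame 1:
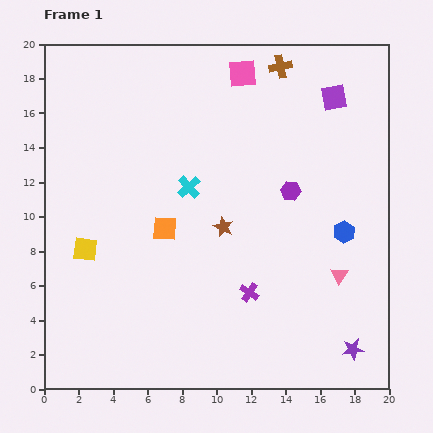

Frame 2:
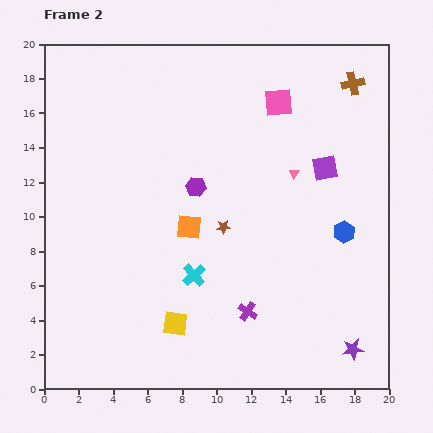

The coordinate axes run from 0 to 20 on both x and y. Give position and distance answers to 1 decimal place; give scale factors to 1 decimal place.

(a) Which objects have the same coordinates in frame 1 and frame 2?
the blue hexagon, the brown star, the purple star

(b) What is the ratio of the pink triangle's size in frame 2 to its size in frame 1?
0.6×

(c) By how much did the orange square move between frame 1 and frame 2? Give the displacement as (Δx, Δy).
(1.4, 0.1)

The orange square was at (7.0, 9.3) in frame 1 and (8.4, 9.4) in frame 2.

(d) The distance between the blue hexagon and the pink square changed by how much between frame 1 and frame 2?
-2.5

Distance in frame 1: 10.9. Distance in frame 2: 8.4.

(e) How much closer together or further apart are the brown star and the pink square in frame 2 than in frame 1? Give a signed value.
-1.1

Distance in frame 1: 9.0. Distance in frame 2: 7.9.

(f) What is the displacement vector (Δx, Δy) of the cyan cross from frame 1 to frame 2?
(0.3, -5.1)

The cyan cross was at (8.4, 11.7) in frame 1 and (8.7, 6.6) in frame 2.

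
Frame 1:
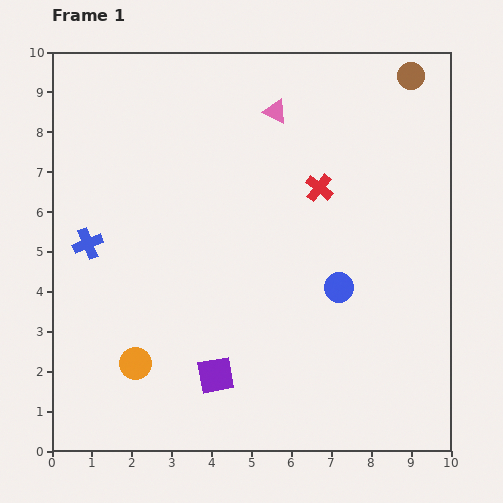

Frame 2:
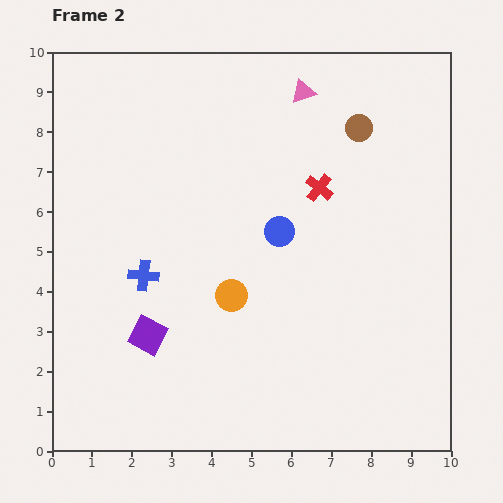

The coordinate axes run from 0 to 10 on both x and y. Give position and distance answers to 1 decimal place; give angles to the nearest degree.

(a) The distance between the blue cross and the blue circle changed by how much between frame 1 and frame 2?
-2.8

Distance in frame 1: 6.4. Distance in frame 2: 3.6.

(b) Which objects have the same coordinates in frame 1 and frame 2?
the red cross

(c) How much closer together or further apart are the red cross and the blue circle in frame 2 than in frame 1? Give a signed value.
-1.0

Distance in frame 1: 2.5. Distance in frame 2: 1.5.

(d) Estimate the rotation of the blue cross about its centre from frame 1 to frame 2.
29° clockwise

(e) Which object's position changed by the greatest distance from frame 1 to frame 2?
the orange circle

(moved 2.9; next 2.1)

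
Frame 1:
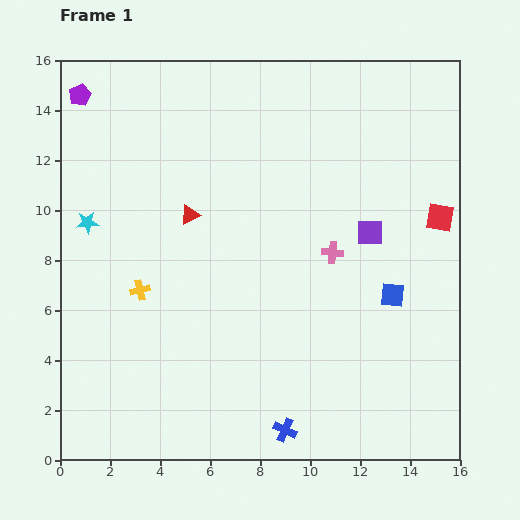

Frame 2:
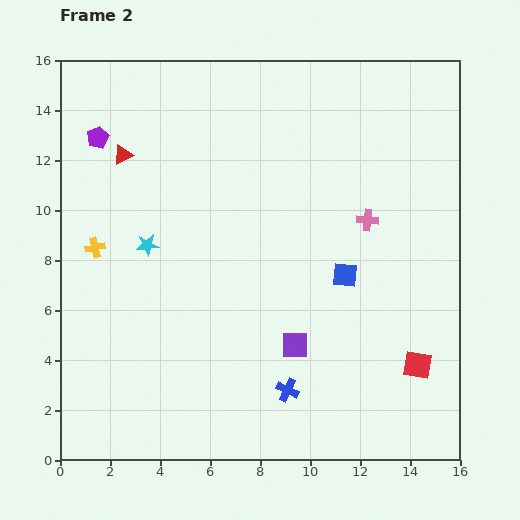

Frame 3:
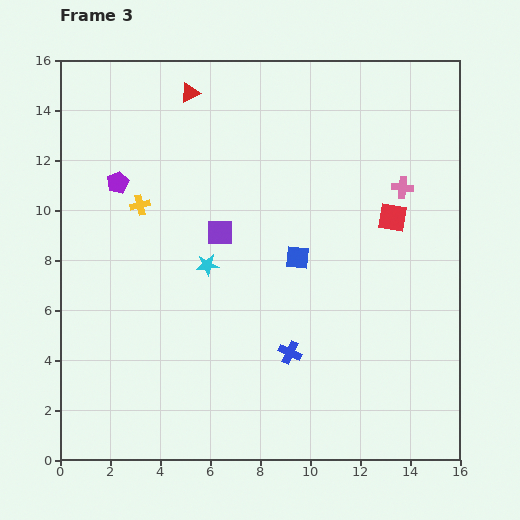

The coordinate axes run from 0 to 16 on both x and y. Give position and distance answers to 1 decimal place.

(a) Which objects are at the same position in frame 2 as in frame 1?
none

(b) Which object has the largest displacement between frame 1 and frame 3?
the purple square

(moved 6.0; next 5.1)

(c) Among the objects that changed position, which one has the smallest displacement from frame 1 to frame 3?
the red square

(moved 1.9)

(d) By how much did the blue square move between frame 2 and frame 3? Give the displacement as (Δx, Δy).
(-1.9, 0.7)

The blue square was at (11.4, 7.4) in frame 2 and (9.5, 8.1) in frame 3.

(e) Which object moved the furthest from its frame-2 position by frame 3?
the red square

(moved 6.0; next 5.4)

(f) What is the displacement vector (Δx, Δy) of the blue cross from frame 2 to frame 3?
(0.1, 1.5)

The blue cross was at (9.1, 2.8) in frame 2 and (9.2, 4.3) in frame 3.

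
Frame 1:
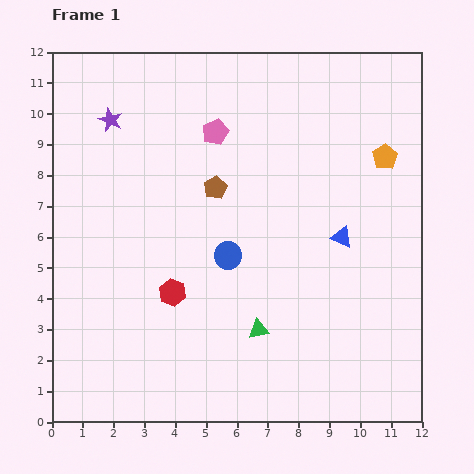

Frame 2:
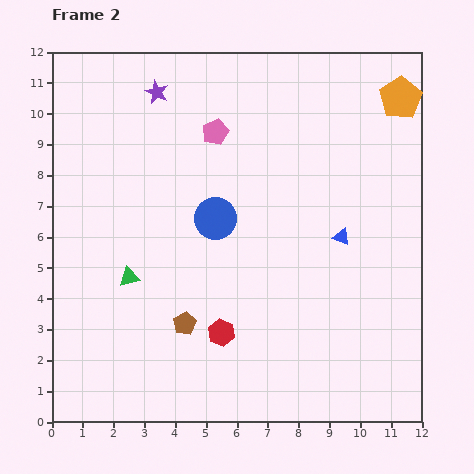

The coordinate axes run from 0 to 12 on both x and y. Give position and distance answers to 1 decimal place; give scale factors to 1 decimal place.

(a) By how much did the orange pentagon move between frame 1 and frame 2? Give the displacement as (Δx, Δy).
(0.5, 1.9)

The orange pentagon was at (10.8, 8.6) in frame 1 and (11.3, 10.5) in frame 2.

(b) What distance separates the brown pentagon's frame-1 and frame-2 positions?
4.5

The brown pentagon moved from (5.3, 7.6) to (4.3, 3.2), a distance of √(1.0² + 4.4²) ≈ 4.5.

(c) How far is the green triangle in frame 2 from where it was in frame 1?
4.5

The green triangle moved from (6.7, 3.0) to (2.5, 4.7), a distance of √(4.2² + 1.7²) ≈ 4.5.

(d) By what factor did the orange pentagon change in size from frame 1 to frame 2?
1.7×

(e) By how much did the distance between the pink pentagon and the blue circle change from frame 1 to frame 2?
-1.2

Distance in frame 1: 4.0. Distance in frame 2: 2.8.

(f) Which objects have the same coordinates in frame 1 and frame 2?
the pink pentagon, the blue triangle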